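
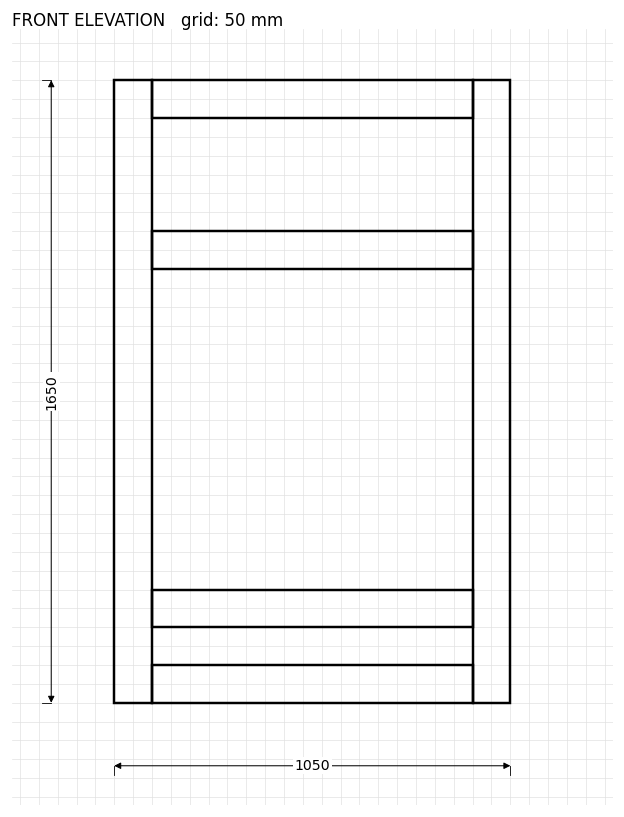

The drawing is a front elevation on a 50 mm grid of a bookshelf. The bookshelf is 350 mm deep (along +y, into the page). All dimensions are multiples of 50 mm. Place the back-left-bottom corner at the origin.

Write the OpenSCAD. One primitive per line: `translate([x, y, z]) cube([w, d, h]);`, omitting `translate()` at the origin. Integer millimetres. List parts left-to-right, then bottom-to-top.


cube([100, 350, 1650]);
translate([100, 0, 0]) cube([850, 350, 100]);
translate([100, 0, 200]) cube([850, 350, 100]);
translate([100, 0, 1150]) cube([850, 350, 100]);
translate([100, 0, 1550]) cube([850, 350, 100]);
translate([950, 0, 0]) cube([100, 350, 1650]);


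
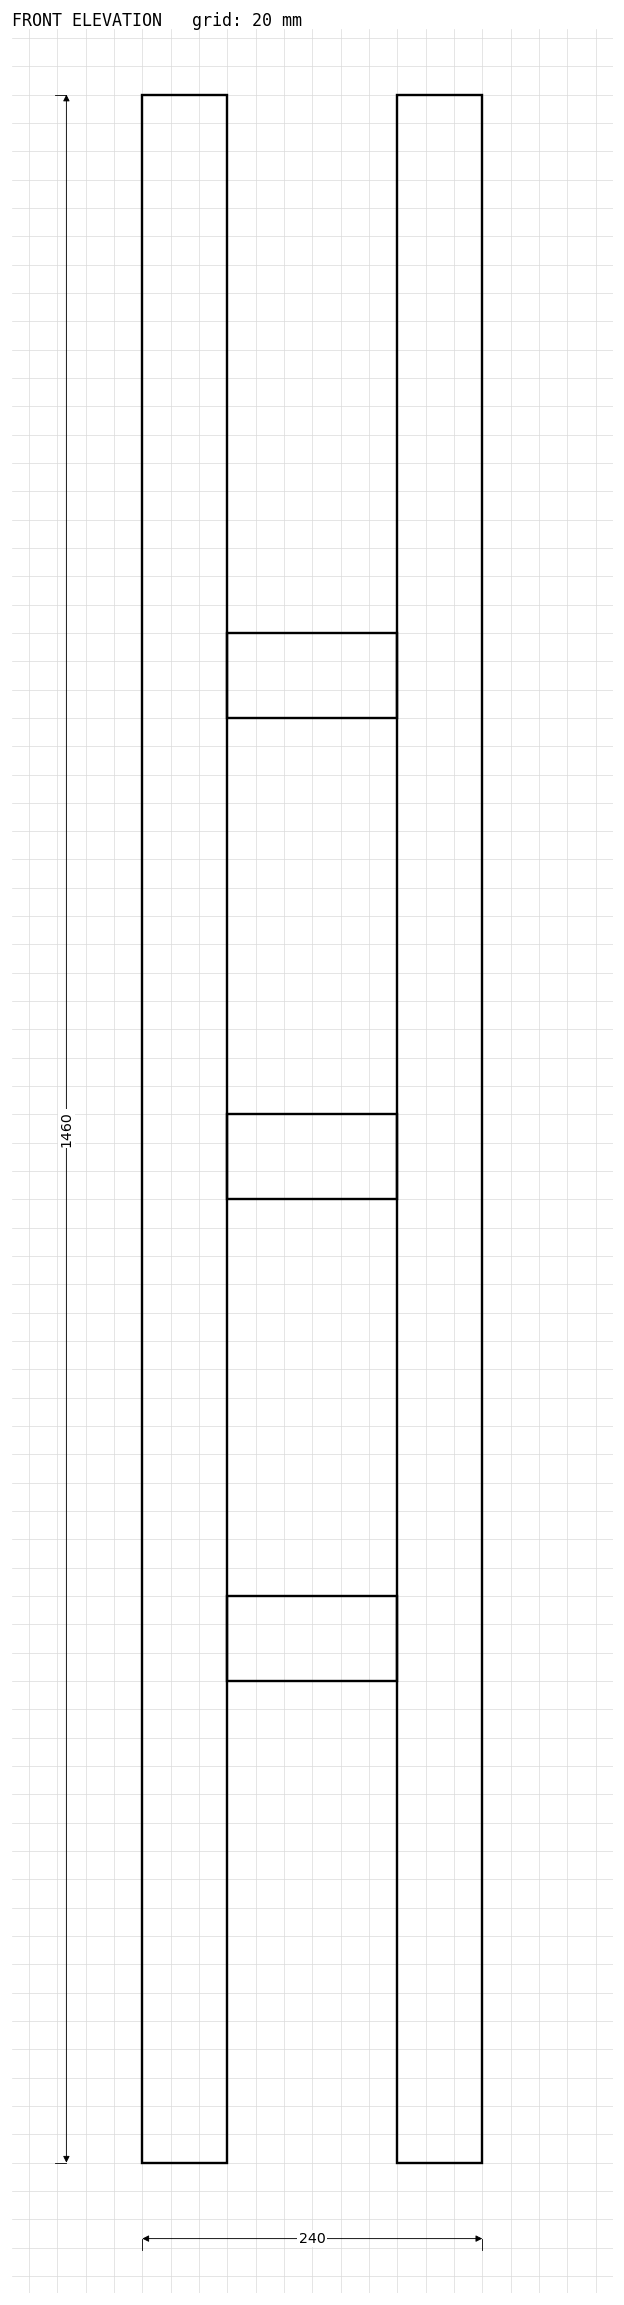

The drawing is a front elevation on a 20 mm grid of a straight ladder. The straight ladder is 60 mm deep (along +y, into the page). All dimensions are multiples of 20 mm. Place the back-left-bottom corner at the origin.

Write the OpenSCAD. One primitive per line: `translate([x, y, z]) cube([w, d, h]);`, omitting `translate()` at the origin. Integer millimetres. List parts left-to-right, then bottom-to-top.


cube([60, 60, 1460]);
translate([60, 0, 340]) cube([120, 60, 60]);
translate([60, 0, 680]) cube([120, 60, 60]);
translate([60, 0, 1020]) cube([120, 60, 60]);
translate([180, 0, 0]) cube([60, 60, 1460]);


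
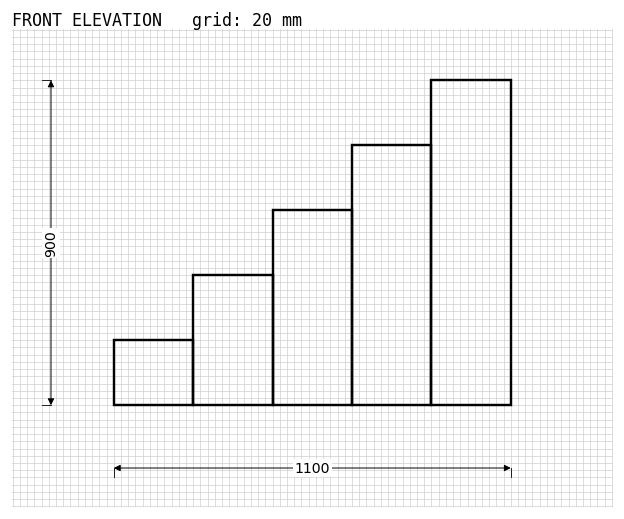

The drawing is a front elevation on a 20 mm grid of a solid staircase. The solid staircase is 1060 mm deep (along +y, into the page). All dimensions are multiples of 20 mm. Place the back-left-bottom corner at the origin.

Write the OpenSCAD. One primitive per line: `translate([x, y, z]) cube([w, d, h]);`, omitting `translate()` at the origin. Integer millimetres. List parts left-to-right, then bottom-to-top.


cube([220, 1060, 180]);
translate([220, 0, 0]) cube([220, 1060, 360]);
translate([440, 0, 0]) cube([220, 1060, 540]);
translate([660, 0, 0]) cube([220, 1060, 720]);
translate([880, 0, 0]) cube([220, 1060, 900]);


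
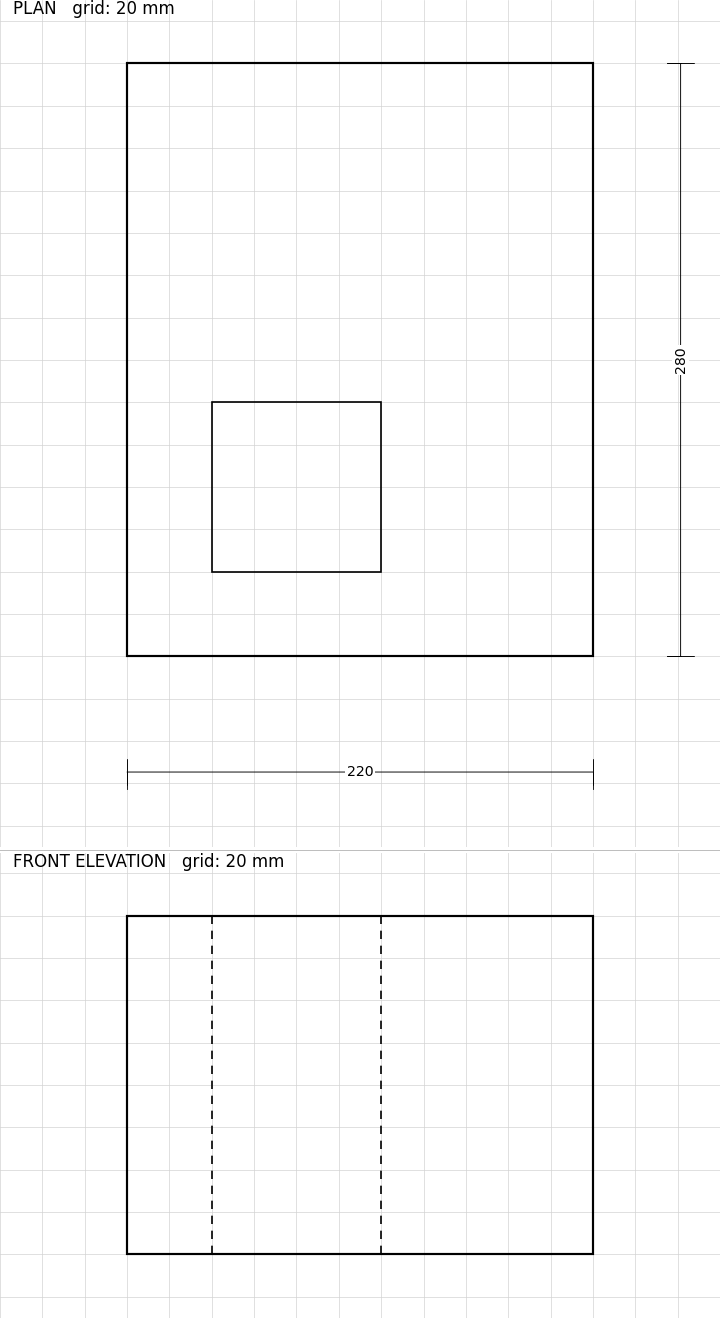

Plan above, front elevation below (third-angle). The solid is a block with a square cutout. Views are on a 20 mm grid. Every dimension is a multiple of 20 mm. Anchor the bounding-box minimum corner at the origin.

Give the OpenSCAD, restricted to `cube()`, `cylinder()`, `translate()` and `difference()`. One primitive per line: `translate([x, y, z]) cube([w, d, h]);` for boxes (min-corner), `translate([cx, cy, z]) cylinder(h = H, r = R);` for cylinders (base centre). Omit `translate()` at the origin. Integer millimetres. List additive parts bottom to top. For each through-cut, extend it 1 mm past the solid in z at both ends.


difference() {
  cube([220, 280, 160]);
  translate([40, 40, -1]) cube([80, 80, 162]);
}


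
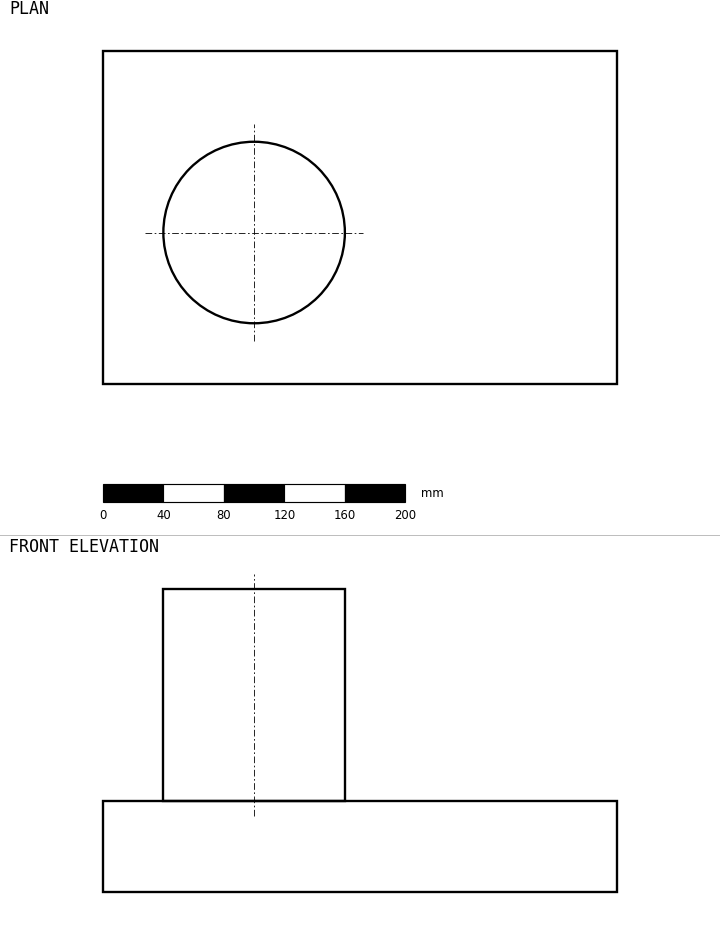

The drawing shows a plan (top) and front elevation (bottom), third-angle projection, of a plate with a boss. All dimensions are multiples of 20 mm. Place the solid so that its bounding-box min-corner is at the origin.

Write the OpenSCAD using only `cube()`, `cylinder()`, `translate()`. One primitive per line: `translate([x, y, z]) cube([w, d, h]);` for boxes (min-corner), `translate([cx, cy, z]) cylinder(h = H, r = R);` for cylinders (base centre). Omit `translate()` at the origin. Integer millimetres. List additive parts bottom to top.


cube([340, 220, 60]);
translate([100, 100, 60]) cylinder(h = 140, r = 60);


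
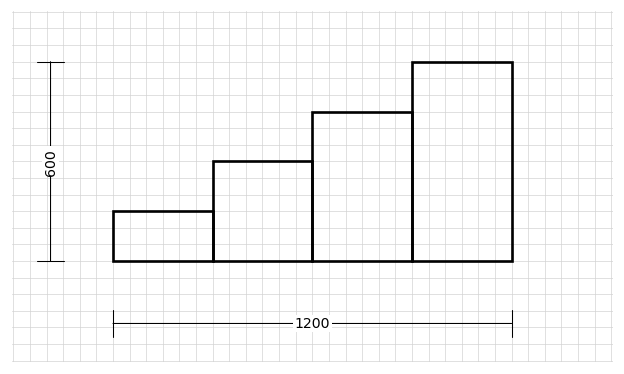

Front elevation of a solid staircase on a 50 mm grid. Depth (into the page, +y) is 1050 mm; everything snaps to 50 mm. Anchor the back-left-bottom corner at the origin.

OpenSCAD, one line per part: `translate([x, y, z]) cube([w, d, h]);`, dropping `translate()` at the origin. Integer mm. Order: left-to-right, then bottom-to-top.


cube([300, 1050, 150]);
translate([300, 0, 0]) cube([300, 1050, 300]);
translate([600, 0, 0]) cube([300, 1050, 450]);
translate([900, 0, 0]) cube([300, 1050, 600]);


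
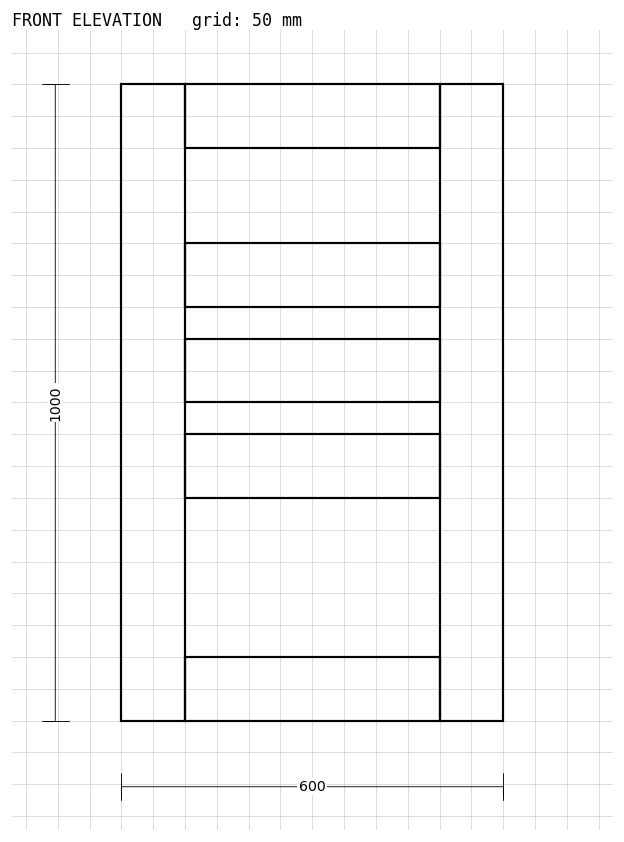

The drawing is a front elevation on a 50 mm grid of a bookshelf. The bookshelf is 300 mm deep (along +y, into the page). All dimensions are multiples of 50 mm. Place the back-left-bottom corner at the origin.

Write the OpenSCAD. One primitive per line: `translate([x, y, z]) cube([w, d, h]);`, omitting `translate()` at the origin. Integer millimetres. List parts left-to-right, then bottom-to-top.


cube([100, 300, 1000]);
translate([100, 0, 0]) cube([400, 300, 100]);
translate([100, 0, 350]) cube([400, 300, 100]);
translate([100, 0, 500]) cube([400, 300, 100]);
translate([100, 0, 650]) cube([400, 300, 100]);
translate([100, 0, 900]) cube([400, 300, 100]);
translate([500, 0, 0]) cube([100, 300, 1000]);


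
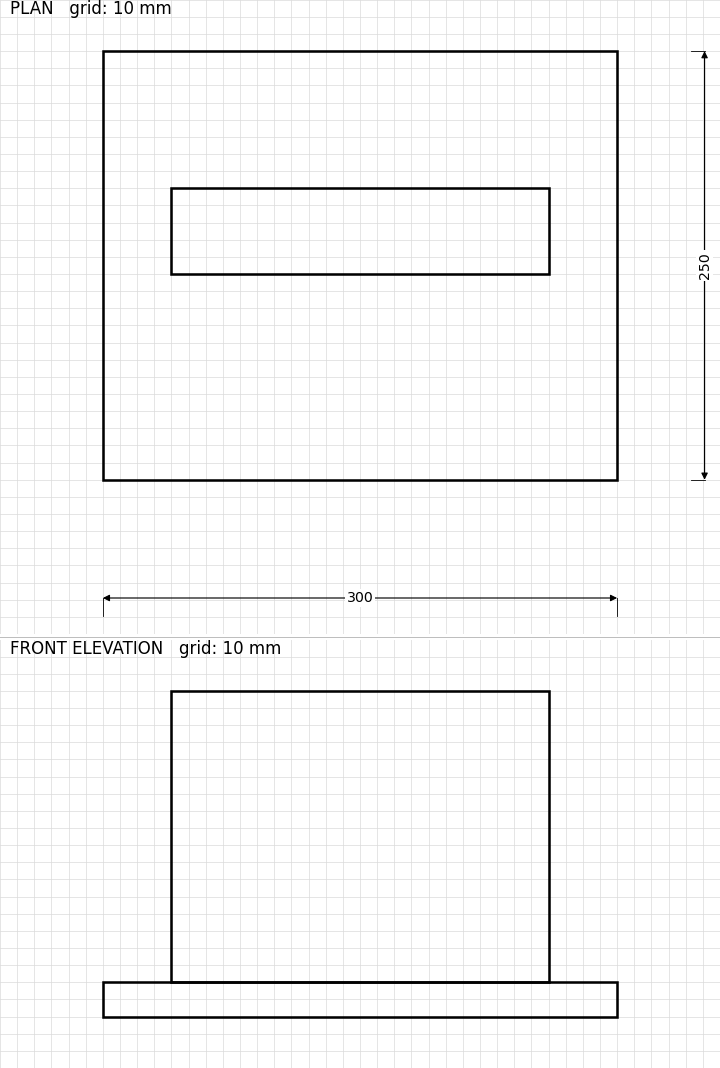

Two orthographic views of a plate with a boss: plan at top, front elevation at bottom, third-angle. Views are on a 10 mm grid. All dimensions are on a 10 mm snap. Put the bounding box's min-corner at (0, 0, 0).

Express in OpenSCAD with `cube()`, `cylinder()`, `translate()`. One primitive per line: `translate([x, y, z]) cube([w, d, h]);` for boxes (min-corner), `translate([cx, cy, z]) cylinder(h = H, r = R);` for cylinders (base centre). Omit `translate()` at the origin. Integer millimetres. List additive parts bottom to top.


cube([300, 250, 20]);
translate([40, 120, 20]) cube([220, 50, 170]);


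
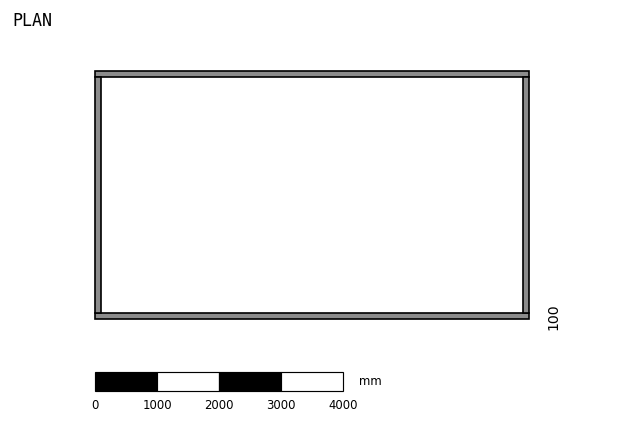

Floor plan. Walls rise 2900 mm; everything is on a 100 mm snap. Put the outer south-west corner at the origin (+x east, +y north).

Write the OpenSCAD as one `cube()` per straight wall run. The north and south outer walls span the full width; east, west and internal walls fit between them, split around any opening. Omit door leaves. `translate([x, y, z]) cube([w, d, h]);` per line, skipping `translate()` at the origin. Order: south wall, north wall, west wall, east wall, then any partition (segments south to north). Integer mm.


cube([7000, 100, 2900]);
translate([0, 3900, 0]) cube([7000, 100, 2900]);
translate([0, 100, 0]) cube([100, 3800, 2900]);
translate([6900, 100, 0]) cube([100, 3800, 2900]);


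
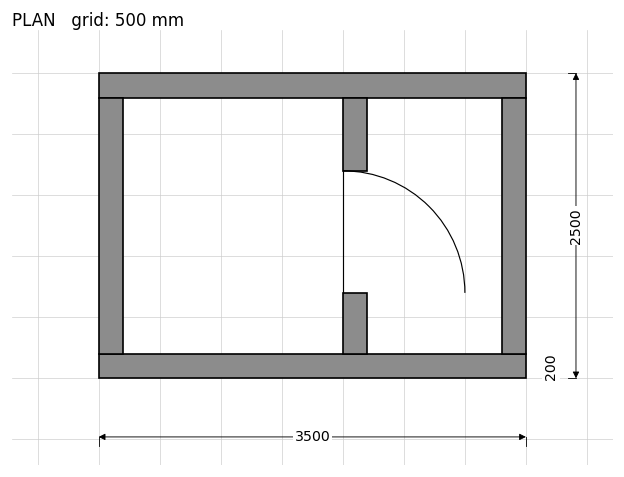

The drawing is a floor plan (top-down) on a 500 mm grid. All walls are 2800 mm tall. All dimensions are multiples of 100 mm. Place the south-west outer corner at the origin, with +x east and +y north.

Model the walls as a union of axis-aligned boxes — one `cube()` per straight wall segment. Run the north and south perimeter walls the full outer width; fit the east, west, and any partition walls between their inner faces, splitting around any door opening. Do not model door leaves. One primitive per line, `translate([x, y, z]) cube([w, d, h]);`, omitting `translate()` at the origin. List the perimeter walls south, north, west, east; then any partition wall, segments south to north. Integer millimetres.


cube([3500, 200, 2800]);
translate([0, 2300, 0]) cube([3500, 200, 2800]);
translate([0, 200, 0]) cube([200, 2100, 2800]);
translate([3300, 200, 0]) cube([200, 2100, 2800]);
translate([2000, 200, 0]) cube([200, 500, 2800]);
translate([2000, 1700, 0]) cube([200, 600, 2800]);


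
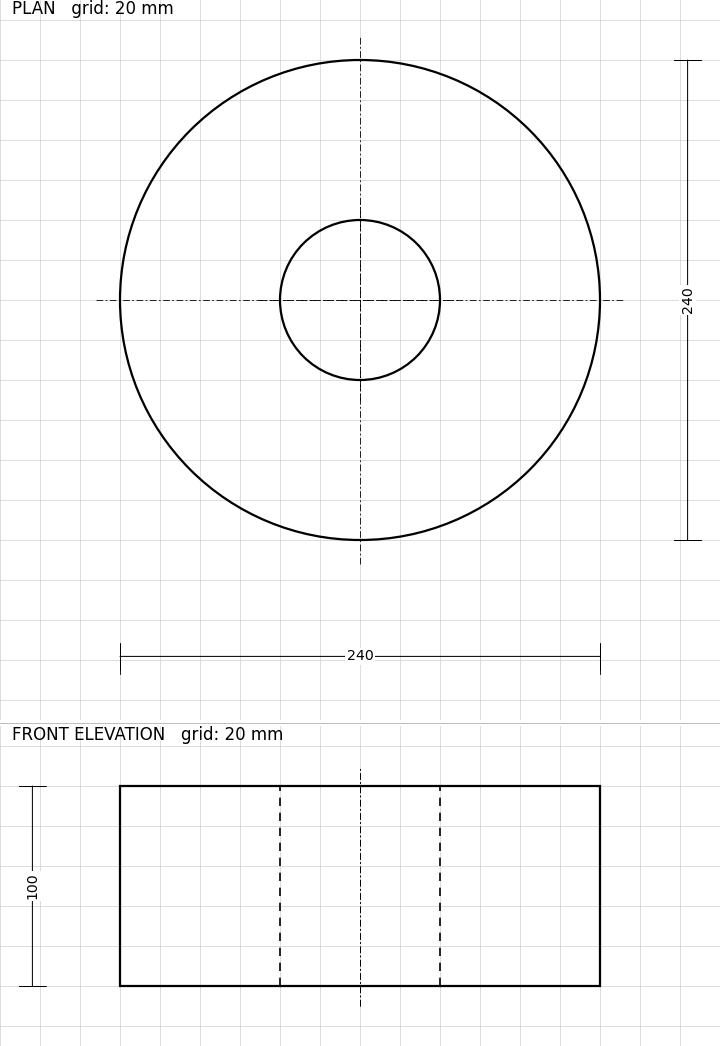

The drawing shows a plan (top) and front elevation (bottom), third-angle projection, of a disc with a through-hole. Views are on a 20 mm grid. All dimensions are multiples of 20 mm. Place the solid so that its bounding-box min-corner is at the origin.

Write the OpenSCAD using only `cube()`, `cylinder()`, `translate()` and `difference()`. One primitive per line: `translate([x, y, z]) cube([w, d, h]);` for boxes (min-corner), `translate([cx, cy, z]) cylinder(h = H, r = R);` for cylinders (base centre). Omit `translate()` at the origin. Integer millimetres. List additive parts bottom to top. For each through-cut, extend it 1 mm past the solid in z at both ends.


difference() {
  translate([120, 120, 0]) cylinder(h = 100, r = 120);
  translate([120, 120, -1]) cylinder(h = 102, r = 40);
}


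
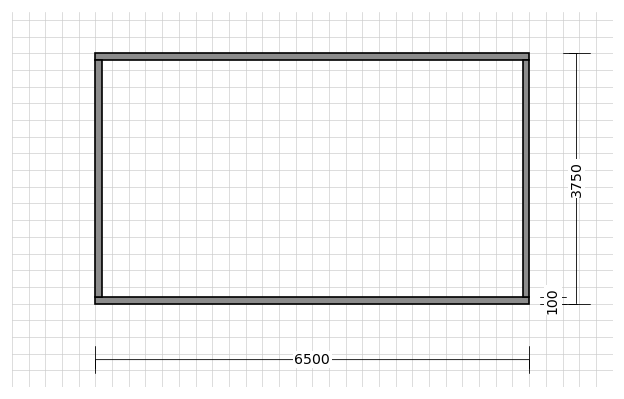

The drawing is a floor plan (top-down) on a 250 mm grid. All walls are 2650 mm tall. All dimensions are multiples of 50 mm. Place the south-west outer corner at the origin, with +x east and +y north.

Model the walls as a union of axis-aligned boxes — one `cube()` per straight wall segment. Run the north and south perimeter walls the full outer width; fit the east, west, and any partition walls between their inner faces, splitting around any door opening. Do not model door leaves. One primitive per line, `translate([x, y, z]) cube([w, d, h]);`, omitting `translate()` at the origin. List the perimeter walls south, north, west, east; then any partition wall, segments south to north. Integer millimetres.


cube([6500, 100, 2650]);
translate([0, 3650, 0]) cube([6500, 100, 2650]);
translate([0, 100, 0]) cube([100, 3550, 2650]);
translate([6400, 100, 0]) cube([100, 3550, 2650]);


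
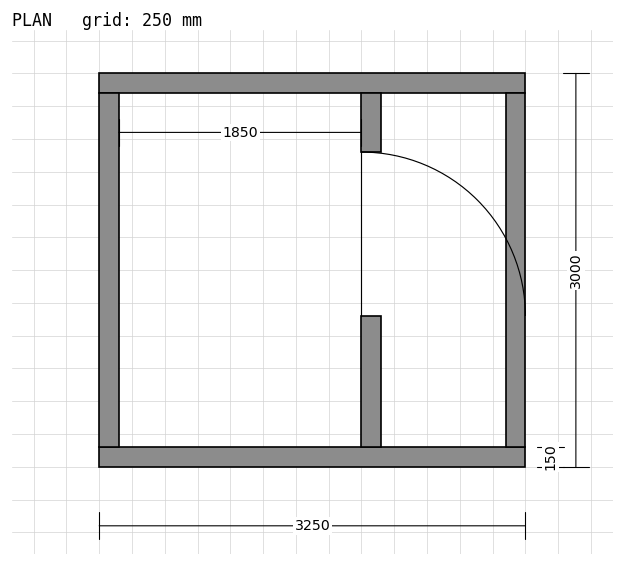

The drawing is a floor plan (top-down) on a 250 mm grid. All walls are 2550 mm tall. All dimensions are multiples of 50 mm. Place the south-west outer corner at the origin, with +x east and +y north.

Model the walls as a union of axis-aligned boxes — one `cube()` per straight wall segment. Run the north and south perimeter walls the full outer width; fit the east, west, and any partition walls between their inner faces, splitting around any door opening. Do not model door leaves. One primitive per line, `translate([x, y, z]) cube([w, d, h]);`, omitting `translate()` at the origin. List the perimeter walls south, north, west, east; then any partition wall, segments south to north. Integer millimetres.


cube([3250, 150, 2550]);
translate([0, 2850, 0]) cube([3250, 150, 2550]);
translate([0, 150, 0]) cube([150, 2700, 2550]);
translate([3100, 150, 0]) cube([150, 2700, 2550]);
translate([2000, 150, 0]) cube([150, 1000, 2550]);
translate([2000, 2400, 0]) cube([150, 450, 2550]);


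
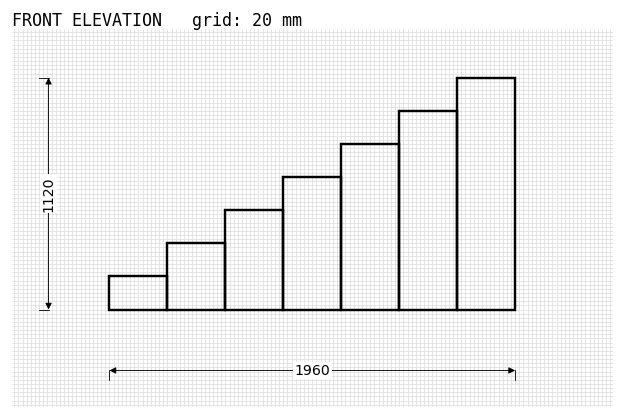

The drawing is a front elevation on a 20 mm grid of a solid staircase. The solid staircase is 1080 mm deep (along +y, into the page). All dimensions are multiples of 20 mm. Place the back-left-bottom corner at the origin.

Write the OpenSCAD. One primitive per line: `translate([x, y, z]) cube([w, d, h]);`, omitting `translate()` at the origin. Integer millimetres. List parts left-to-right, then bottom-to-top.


cube([280, 1080, 160]);
translate([280, 0, 0]) cube([280, 1080, 320]);
translate([560, 0, 0]) cube([280, 1080, 480]);
translate([840, 0, 0]) cube([280, 1080, 640]);
translate([1120, 0, 0]) cube([280, 1080, 800]);
translate([1400, 0, 0]) cube([280, 1080, 960]);
translate([1680, 0, 0]) cube([280, 1080, 1120]);


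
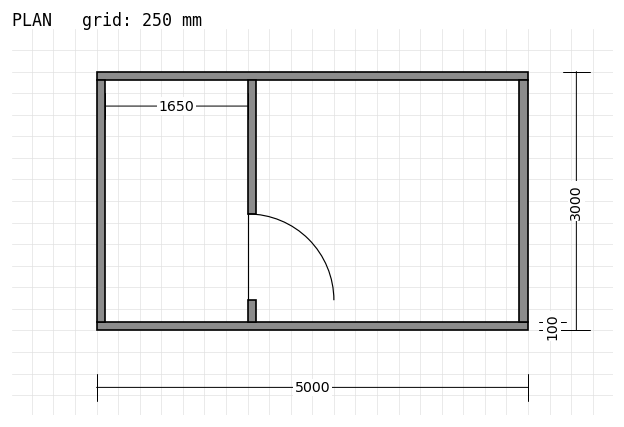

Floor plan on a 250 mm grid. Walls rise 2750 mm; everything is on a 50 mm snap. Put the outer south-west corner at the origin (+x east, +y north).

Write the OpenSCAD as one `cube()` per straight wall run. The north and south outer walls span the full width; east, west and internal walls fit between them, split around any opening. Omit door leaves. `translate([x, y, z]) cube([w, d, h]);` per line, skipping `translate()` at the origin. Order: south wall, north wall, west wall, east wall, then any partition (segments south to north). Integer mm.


cube([5000, 100, 2750]);
translate([0, 2900, 0]) cube([5000, 100, 2750]);
translate([0, 100, 0]) cube([100, 2800, 2750]);
translate([4900, 100, 0]) cube([100, 2800, 2750]);
translate([1750, 100, 0]) cube([100, 250, 2750]);
translate([1750, 1350, 0]) cube([100, 1550, 2750]);


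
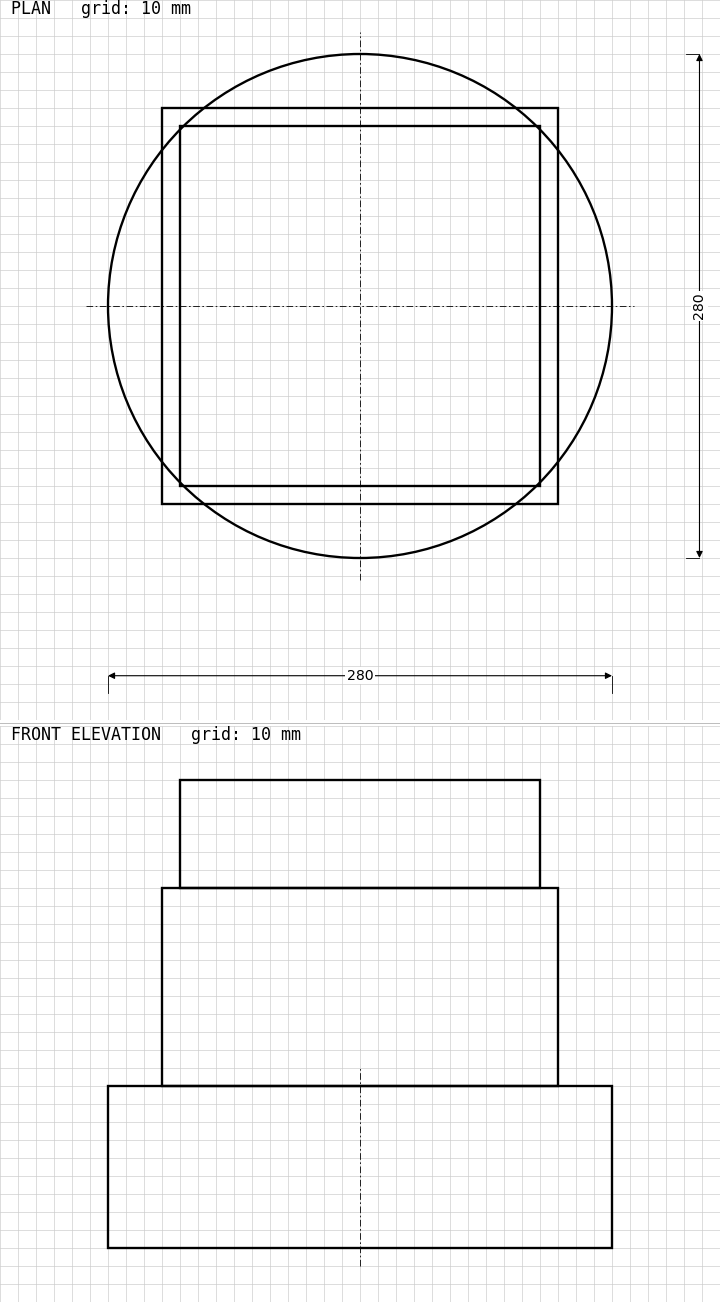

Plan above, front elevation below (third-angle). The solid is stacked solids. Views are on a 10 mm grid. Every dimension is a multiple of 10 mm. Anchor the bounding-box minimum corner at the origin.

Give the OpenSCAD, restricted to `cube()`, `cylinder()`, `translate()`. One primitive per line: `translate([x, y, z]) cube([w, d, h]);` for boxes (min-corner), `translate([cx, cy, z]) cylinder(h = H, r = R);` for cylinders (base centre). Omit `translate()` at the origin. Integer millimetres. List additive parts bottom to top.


translate([140, 140, 0]) cylinder(h = 90, r = 140);
translate([30, 30, 90]) cube([220, 220, 110]);
translate([40, 40, 200]) cube([200, 200, 60]);


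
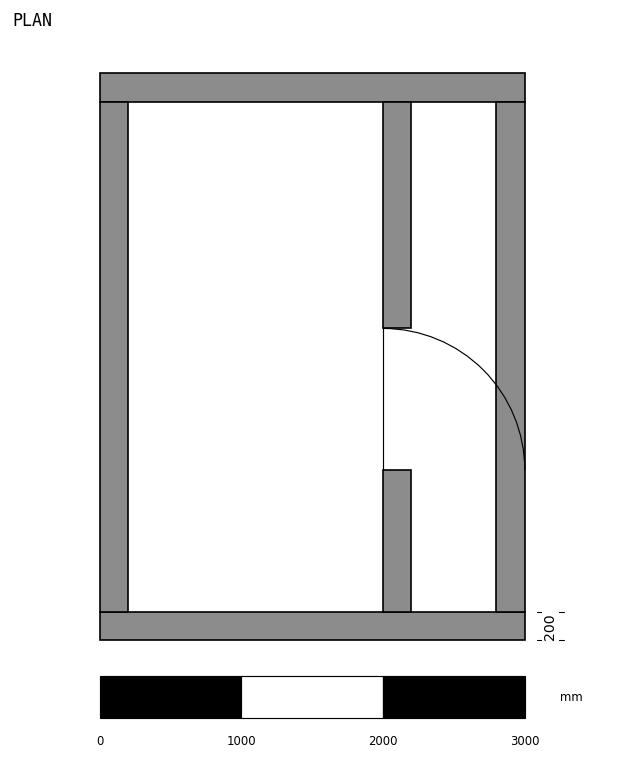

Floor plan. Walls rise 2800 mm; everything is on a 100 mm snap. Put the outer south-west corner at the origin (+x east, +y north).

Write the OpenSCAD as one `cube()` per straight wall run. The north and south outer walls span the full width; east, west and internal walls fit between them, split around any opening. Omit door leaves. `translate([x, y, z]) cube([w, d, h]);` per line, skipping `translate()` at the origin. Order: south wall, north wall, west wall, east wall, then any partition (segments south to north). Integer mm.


cube([3000, 200, 2800]);
translate([0, 3800, 0]) cube([3000, 200, 2800]);
translate([0, 200, 0]) cube([200, 3600, 2800]);
translate([2800, 200, 0]) cube([200, 3600, 2800]);
translate([2000, 200, 0]) cube([200, 1000, 2800]);
translate([2000, 2200, 0]) cube([200, 1600, 2800]);


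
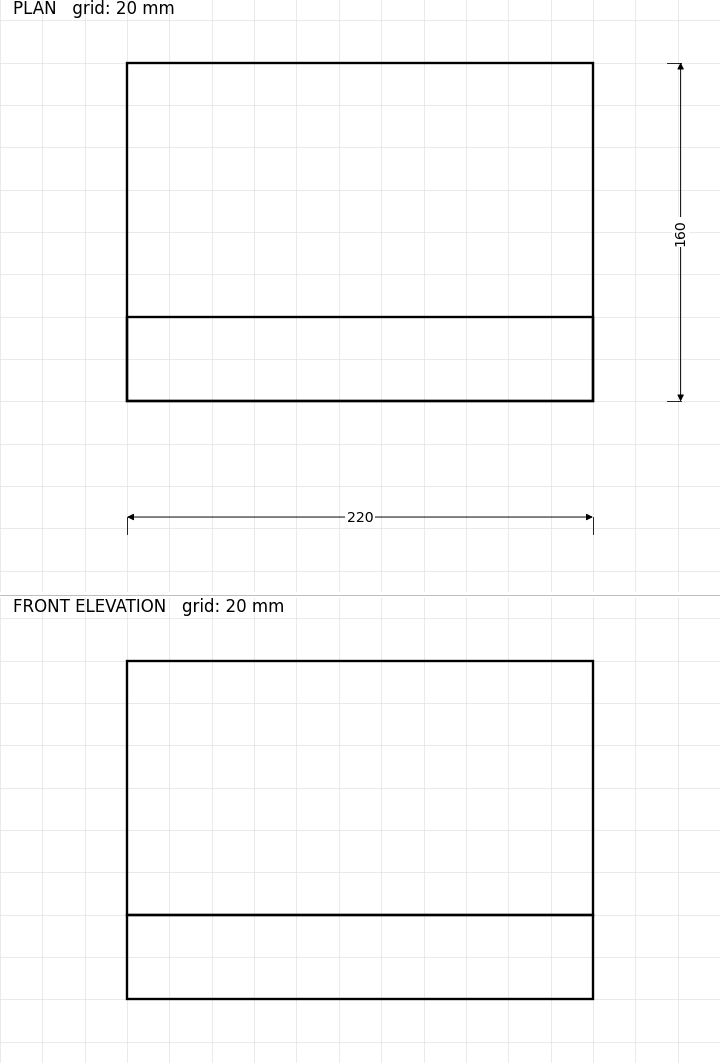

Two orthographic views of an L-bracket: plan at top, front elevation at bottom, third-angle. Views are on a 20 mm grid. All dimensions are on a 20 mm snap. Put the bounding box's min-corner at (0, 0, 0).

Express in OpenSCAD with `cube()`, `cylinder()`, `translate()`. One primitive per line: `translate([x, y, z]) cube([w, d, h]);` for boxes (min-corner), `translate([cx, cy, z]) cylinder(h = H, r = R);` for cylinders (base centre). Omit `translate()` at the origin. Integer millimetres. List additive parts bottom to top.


cube([220, 160, 40]);
translate([0, 0, 40]) cube([220, 40, 120]);


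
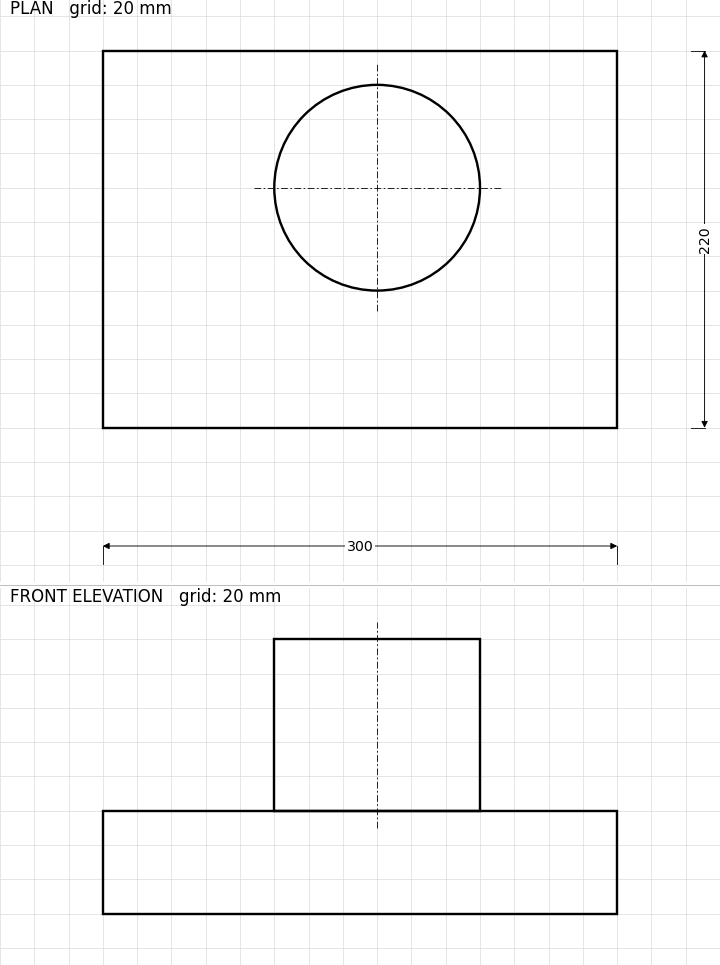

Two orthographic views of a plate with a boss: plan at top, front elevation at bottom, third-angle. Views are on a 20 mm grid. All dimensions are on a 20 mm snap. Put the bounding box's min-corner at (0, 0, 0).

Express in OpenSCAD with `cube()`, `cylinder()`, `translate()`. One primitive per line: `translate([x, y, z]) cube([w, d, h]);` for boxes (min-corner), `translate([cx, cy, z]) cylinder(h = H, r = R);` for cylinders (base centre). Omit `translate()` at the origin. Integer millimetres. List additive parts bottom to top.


cube([300, 220, 60]);
translate([160, 140, 60]) cylinder(h = 100, r = 60);


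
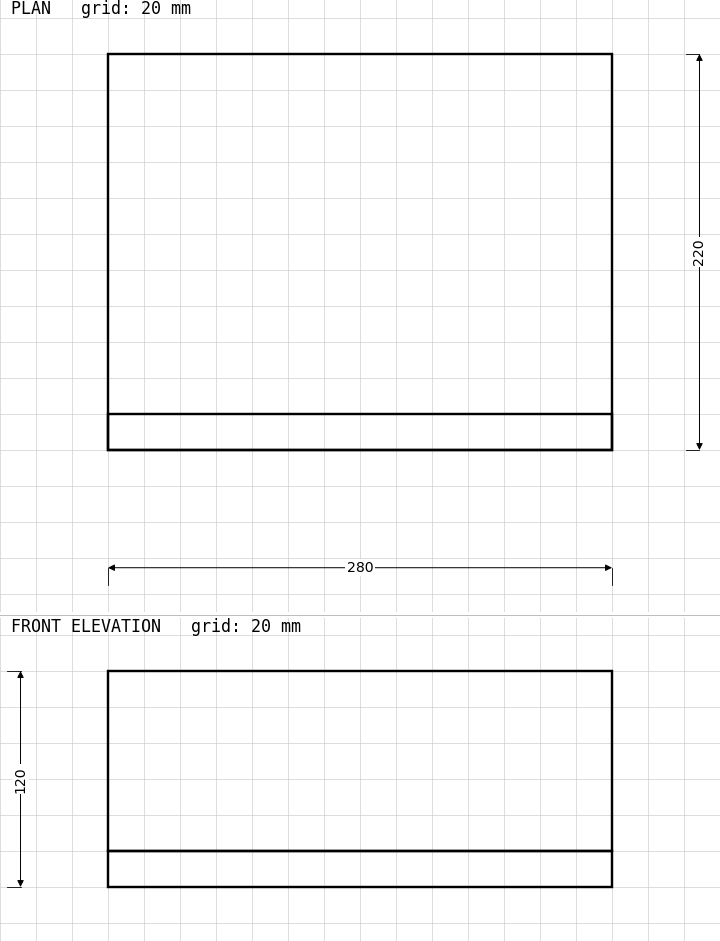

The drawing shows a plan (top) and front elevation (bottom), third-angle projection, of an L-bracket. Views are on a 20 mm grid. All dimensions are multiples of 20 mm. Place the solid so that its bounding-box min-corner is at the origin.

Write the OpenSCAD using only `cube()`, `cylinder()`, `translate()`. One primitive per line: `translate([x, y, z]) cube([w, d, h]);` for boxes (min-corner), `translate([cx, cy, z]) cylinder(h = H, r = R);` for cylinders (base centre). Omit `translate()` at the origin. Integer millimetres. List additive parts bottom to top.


cube([280, 220, 20]);
translate([0, 0, 20]) cube([280, 20, 100]);


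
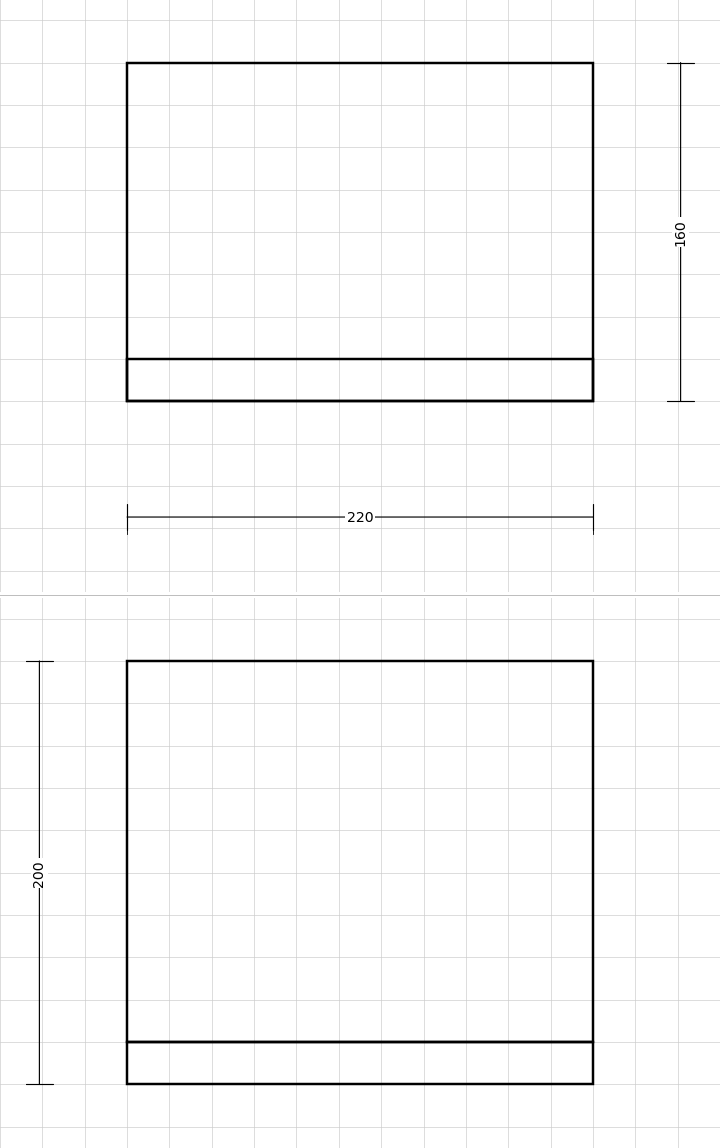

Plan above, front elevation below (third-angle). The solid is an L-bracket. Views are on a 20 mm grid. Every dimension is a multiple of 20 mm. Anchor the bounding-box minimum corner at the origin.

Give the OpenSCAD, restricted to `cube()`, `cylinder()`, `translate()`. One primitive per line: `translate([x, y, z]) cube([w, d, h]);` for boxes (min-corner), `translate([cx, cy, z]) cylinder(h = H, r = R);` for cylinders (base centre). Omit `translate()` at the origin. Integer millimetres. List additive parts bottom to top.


cube([220, 160, 20]);
translate([0, 0, 20]) cube([220, 20, 180]);


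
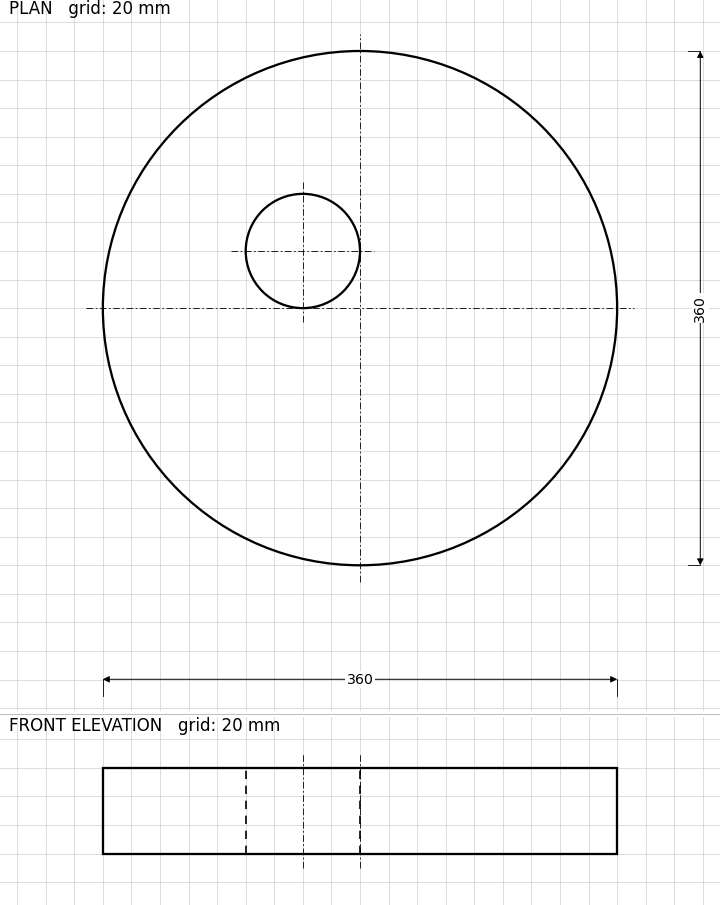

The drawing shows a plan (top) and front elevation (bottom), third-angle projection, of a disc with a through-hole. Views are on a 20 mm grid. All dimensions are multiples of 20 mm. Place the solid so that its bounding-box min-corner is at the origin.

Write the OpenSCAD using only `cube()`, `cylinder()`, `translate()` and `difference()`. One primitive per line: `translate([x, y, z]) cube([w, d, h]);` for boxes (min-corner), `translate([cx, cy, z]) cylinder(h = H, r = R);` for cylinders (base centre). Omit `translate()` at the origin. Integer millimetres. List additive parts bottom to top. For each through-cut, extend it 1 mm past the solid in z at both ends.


difference() {
  translate([180, 180, 0]) cylinder(h = 60, r = 180);
  translate([140, 220, -1]) cylinder(h = 62, r = 40);
}


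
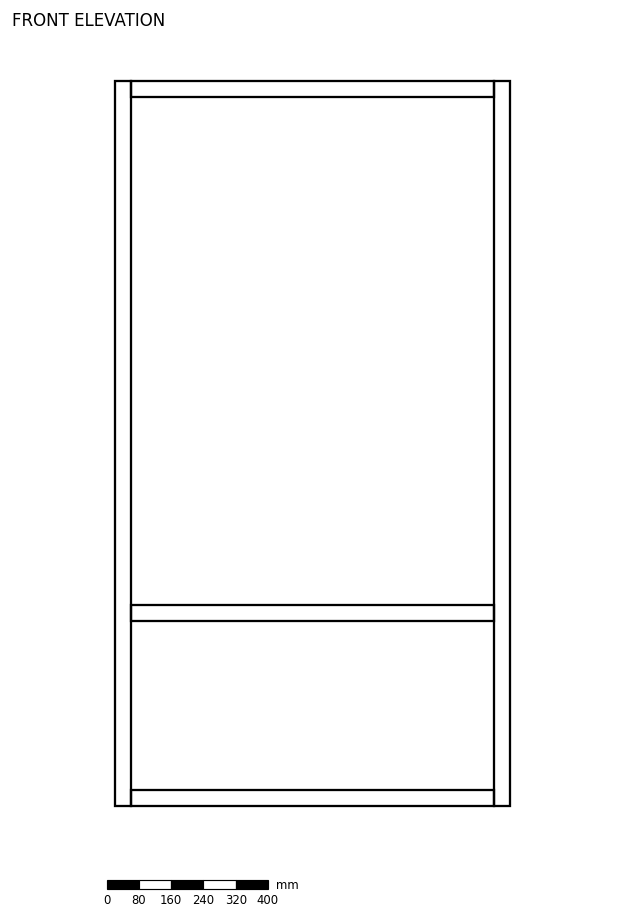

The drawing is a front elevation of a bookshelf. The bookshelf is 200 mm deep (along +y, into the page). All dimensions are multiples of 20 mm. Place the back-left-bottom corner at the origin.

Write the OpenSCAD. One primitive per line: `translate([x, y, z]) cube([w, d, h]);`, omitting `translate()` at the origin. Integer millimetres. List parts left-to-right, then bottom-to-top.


cube([40, 200, 1800]);
translate([40, 0, 0]) cube([900, 200, 40]);
translate([40, 0, 460]) cube([900, 200, 40]);
translate([40, 0, 1760]) cube([900, 200, 40]);
translate([940, 0, 0]) cube([40, 200, 1800]);


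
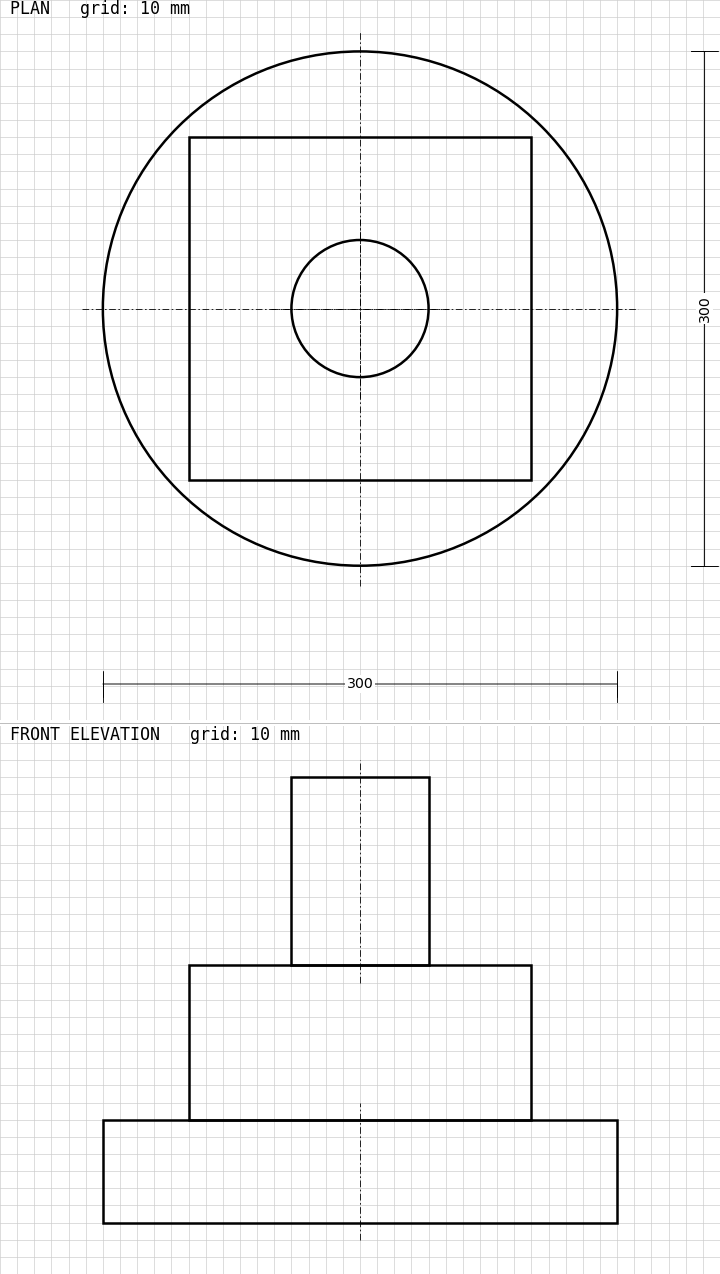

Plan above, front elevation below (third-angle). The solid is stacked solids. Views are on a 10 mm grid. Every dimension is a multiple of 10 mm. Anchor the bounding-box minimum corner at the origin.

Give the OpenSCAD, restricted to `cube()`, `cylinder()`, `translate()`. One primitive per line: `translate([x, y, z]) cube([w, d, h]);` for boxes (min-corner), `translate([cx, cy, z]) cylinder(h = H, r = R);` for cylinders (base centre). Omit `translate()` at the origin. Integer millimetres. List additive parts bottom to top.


translate([150, 150, 0]) cylinder(h = 60, r = 150);
translate([50, 50, 60]) cube([200, 200, 90]);
translate([150, 150, 150]) cylinder(h = 110, r = 40);


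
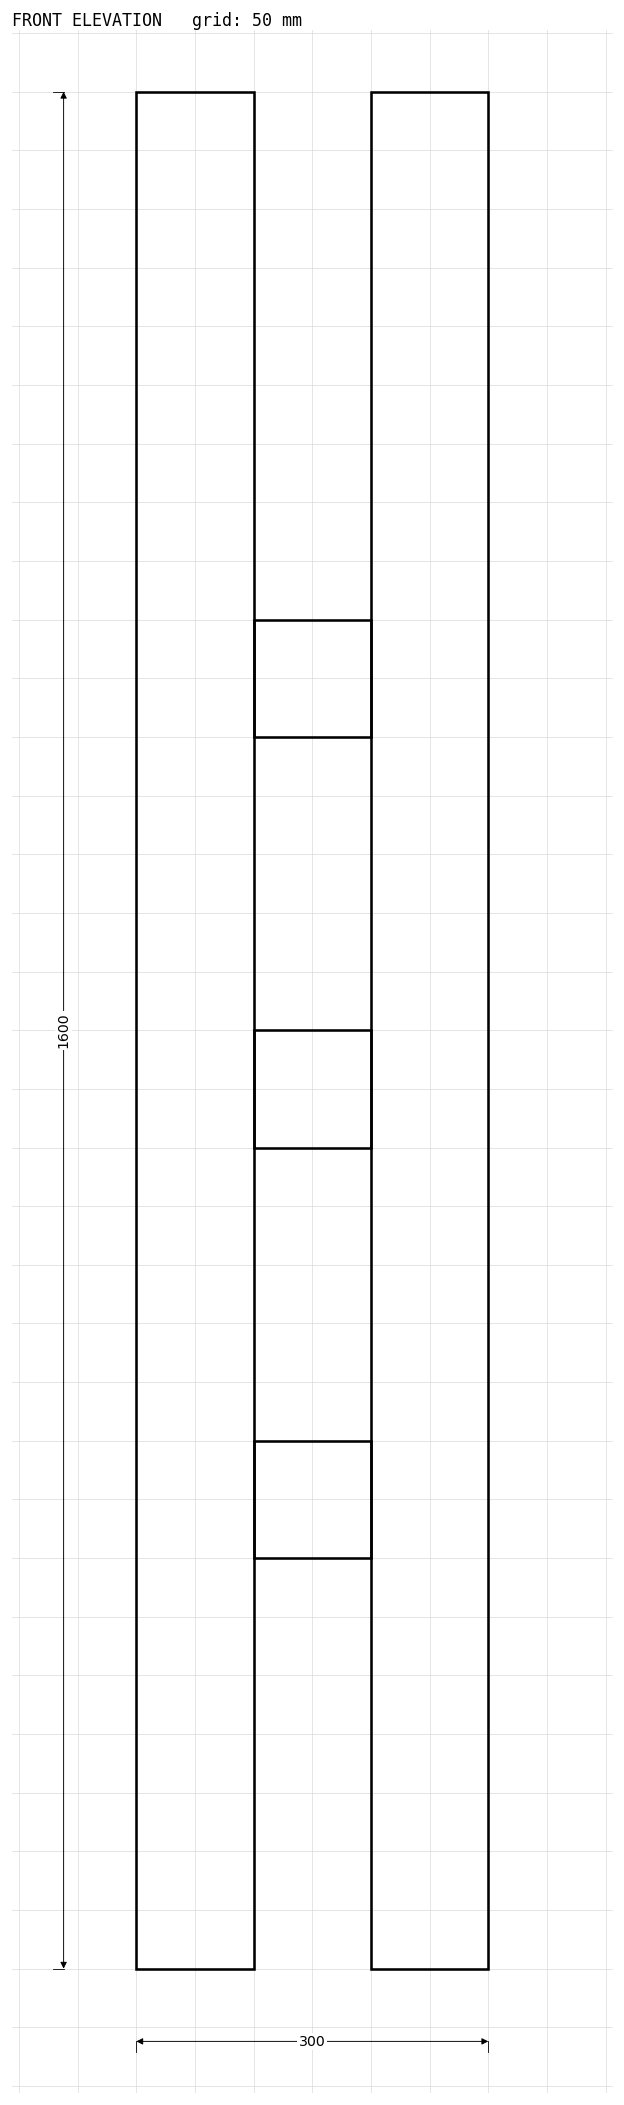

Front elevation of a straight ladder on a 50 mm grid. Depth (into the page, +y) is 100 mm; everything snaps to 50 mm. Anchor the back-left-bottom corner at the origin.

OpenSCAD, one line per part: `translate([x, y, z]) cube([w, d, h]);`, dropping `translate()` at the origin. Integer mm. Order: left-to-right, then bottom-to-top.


cube([100, 100, 1600]);
translate([100, 0, 350]) cube([100, 100, 100]);
translate([100, 0, 700]) cube([100, 100, 100]);
translate([100, 0, 1050]) cube([100, 100, 100]);
translate([200, 0, 0]) cube([100, 100, 1600]);


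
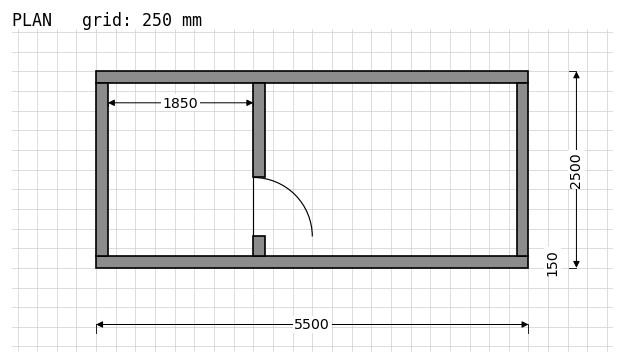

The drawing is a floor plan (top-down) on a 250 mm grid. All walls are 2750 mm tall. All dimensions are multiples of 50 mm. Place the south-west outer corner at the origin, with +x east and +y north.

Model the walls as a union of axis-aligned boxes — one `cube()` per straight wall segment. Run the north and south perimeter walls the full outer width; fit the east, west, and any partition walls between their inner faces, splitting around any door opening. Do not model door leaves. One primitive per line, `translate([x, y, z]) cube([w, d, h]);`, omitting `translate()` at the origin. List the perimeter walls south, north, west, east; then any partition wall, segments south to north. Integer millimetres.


cube([5500, 150, 2750]);
translate([0, 2350, 0]) cube([5500, 150, 2750]);
translate([0, 150, 0]) cube([150, 2200, 2750]);
translate([5350, 150, 0]) cube([150, 2200, 2750]);
translate([2000, 150, 0]) cube([150, 250, 2750]);
translate([2000, 1150, 0]) cube([150, 1200, 2750]);


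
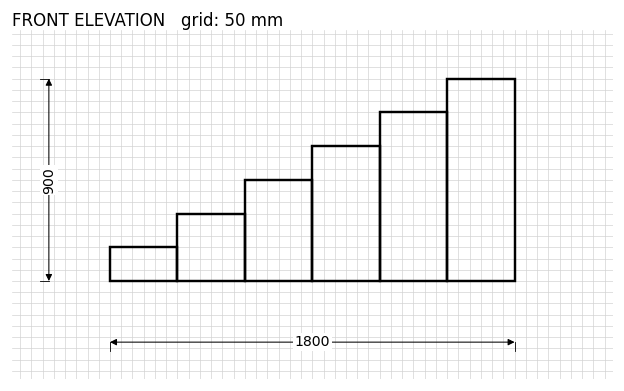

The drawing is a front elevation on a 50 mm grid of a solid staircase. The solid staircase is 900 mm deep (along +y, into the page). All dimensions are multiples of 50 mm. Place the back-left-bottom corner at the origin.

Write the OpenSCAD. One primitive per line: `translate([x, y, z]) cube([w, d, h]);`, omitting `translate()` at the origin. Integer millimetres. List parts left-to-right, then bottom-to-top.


cube([300, 900, 150]);
translate([300, 0, 0]) cube([300, 900, 300]);
translate([600, 0, 0]) cube([300, 900, 450]);
translate([900, 0, 0]) cube([300, 900, 600]);
translate([1200, 0, 0]) cube([300, 900, 750]);
translate([1500, 0, 0]) cube([300, 900, 900]);


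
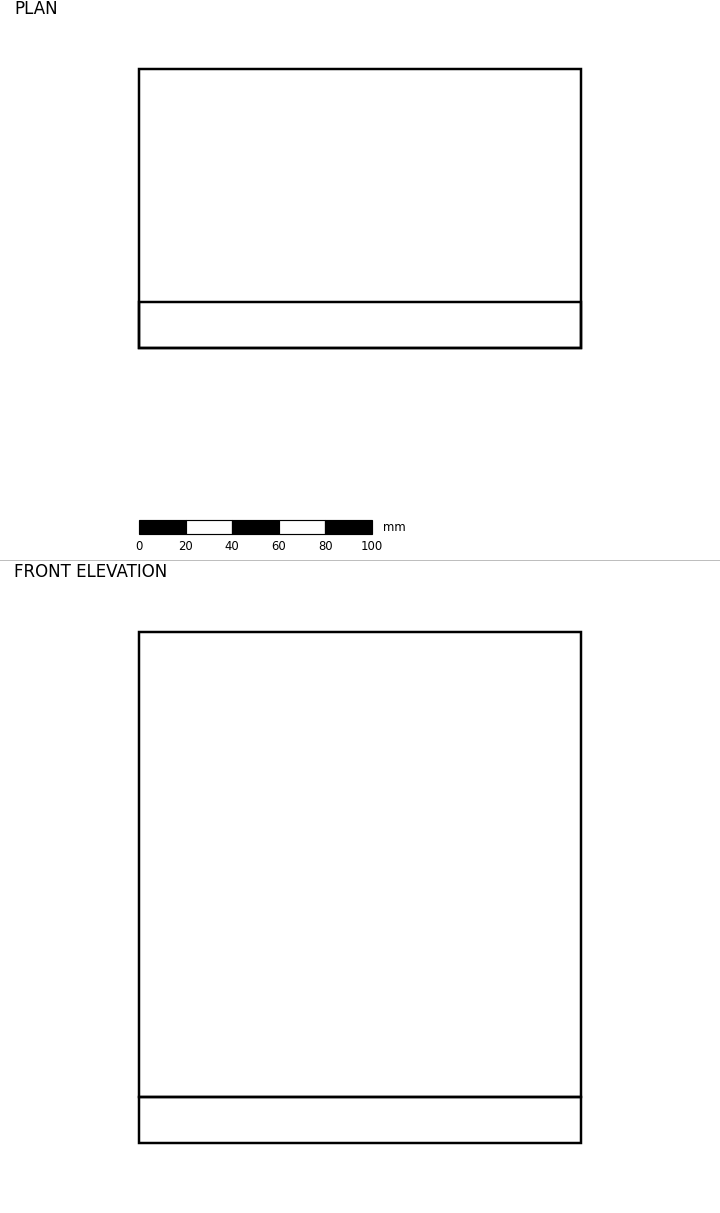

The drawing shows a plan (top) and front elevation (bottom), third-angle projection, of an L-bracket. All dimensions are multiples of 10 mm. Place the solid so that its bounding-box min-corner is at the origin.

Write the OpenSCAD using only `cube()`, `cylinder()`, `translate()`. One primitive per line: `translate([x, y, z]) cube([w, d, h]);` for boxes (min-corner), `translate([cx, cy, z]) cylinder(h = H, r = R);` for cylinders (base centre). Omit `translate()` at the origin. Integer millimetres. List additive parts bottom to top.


cube([190, 120, 20]);
translate([0, 0, 20]) cube([190, 20, 200]);


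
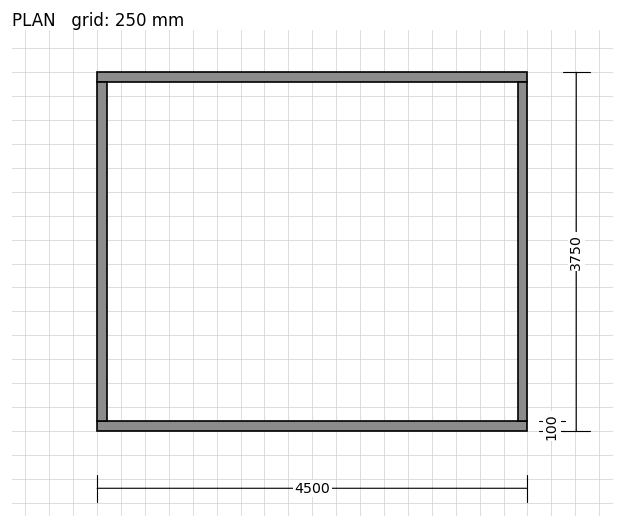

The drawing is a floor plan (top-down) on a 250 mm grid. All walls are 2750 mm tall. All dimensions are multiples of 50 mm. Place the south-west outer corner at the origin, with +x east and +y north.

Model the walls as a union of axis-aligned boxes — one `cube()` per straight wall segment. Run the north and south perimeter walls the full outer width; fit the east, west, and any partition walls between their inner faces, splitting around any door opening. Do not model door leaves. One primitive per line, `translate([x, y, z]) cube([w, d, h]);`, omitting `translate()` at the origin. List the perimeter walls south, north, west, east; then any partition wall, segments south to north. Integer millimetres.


cube([4500, 100, 2750]);
translate([0, 3650, 0]) cube([4500, 100, 2750]);
translate([0, 100, 0]) cube([100, 3550, 2750]);
translate([4400, 100, 0]) cube([100, 3550, 2750]);


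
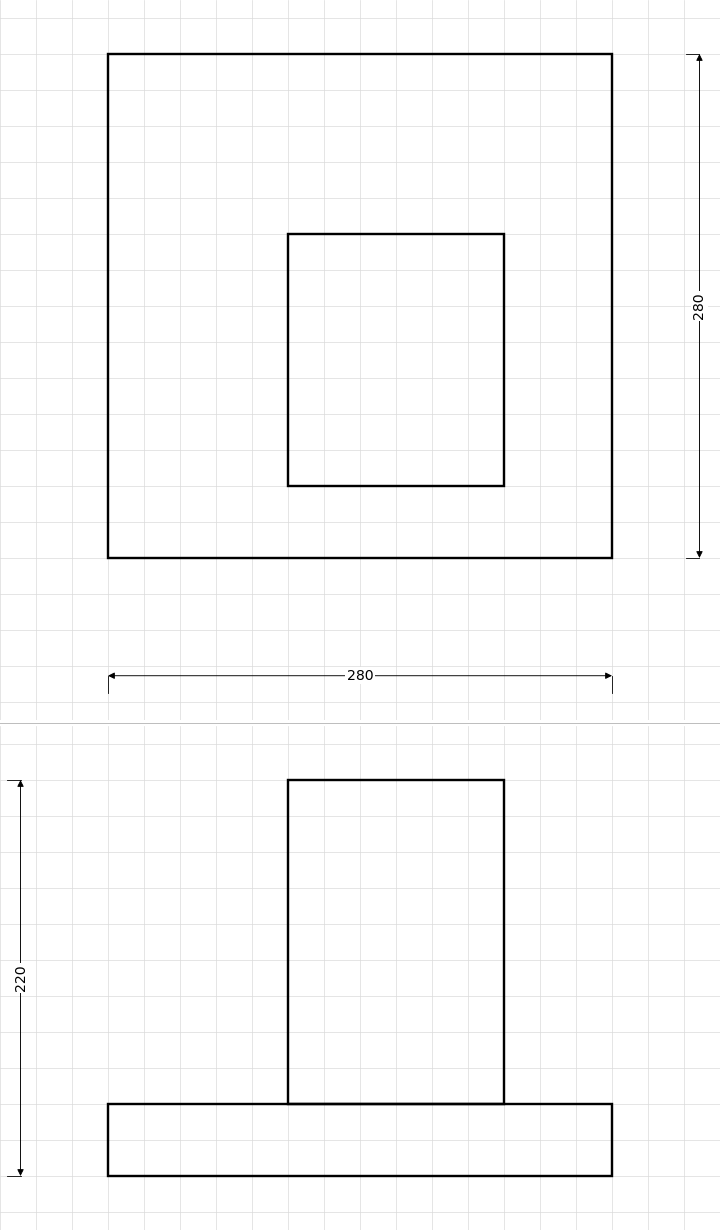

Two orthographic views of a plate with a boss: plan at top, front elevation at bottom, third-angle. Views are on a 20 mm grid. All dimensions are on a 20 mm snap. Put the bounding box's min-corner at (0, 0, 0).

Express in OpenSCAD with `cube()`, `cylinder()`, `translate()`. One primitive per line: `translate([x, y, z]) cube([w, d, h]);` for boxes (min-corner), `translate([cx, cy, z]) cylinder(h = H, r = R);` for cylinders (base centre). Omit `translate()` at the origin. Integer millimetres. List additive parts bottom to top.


cube([280, 280, 40]);
translate([100, 40, 40]) cube([120, 140, 180]);


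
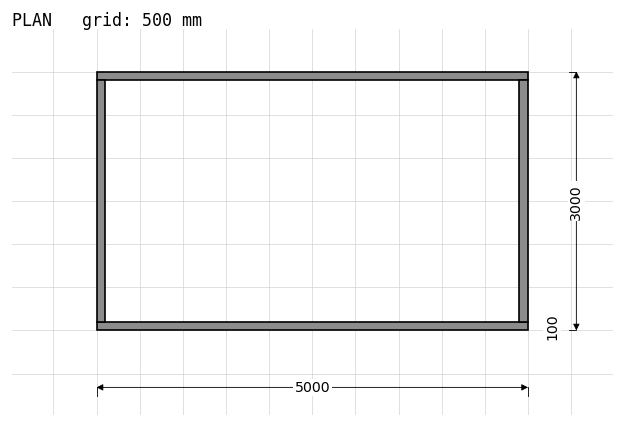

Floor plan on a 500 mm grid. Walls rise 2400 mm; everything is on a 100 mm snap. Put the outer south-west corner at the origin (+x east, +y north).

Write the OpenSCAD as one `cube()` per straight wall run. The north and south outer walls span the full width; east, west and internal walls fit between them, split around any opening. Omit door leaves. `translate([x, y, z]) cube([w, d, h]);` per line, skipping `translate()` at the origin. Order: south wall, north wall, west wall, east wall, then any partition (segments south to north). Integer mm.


cube([5000, 100, 2400]);
translate([0, 2900, 0]) cube([5000, 100, 2400]);
translate([0, 100, 0]) cube([100, 2800, 2400]);
translate([4900, 100, 0]) cube([100, 2800, 2400]);


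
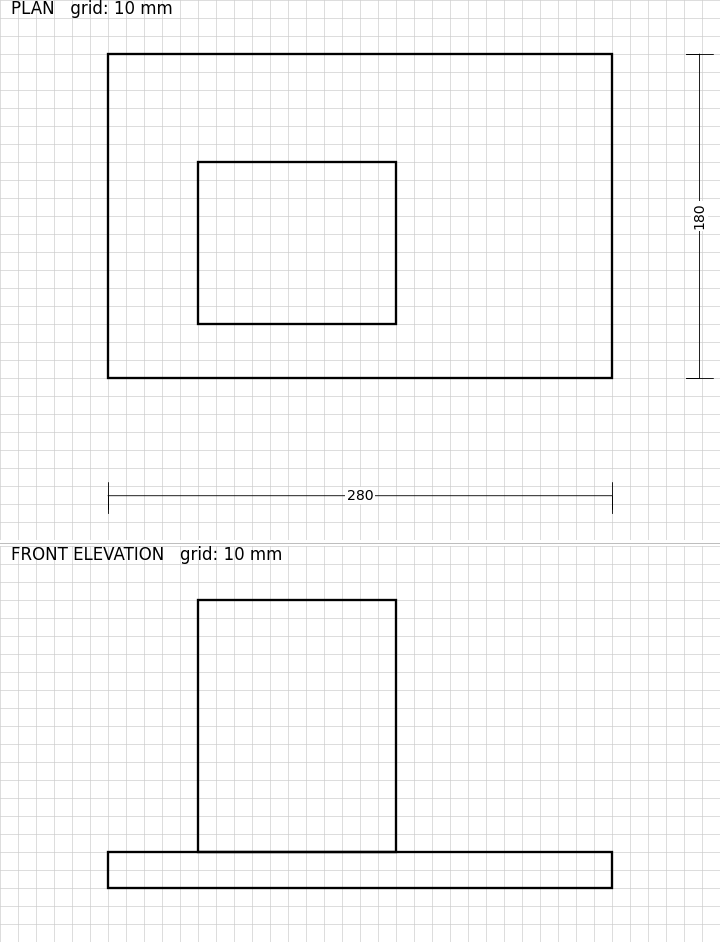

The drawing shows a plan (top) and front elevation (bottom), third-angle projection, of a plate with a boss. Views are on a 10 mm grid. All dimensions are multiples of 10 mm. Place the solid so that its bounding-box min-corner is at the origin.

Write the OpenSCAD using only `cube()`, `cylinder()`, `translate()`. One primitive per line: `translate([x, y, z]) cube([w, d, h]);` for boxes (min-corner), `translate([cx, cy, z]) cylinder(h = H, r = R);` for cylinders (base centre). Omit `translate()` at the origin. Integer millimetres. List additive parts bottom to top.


cube([280, 180, 20]);
translate([50, 30, 20]) cube([110, 90, 140]);


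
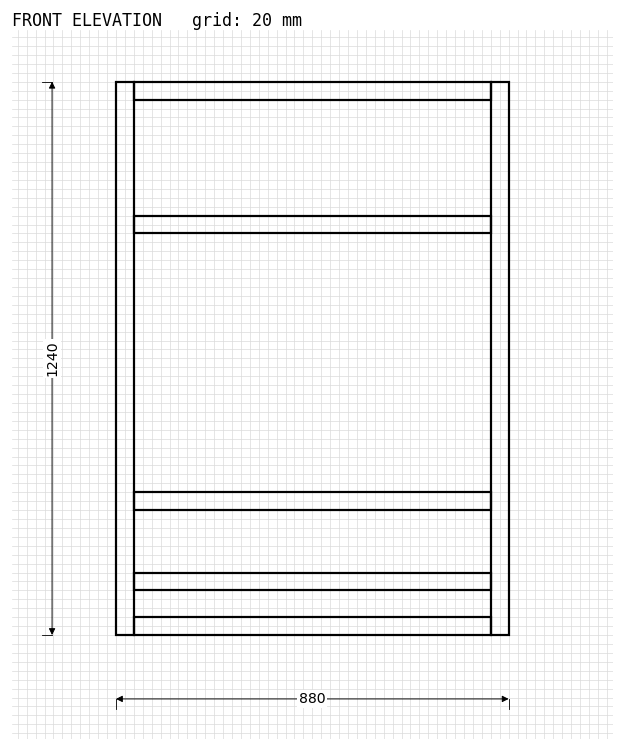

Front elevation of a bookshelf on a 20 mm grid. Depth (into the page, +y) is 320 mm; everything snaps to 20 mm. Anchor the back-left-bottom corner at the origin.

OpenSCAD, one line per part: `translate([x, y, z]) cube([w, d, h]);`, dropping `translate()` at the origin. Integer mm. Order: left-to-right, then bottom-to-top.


cube([40, 320, 1240]);
translate([40, 0, 0]) cube([800, 320, 40]);
translate([40, 0, 100]) cube([800, 320, 40]);
translate([40, 0, 280]) cube([800, 320, 40]);
translate([40, 0, 900]) cube([800, 320, 40]);
translate([40, 0, 1200]) cube([800, 320, 40]);
translate([840, 0, 0]) cube([40, 320, 1240]);


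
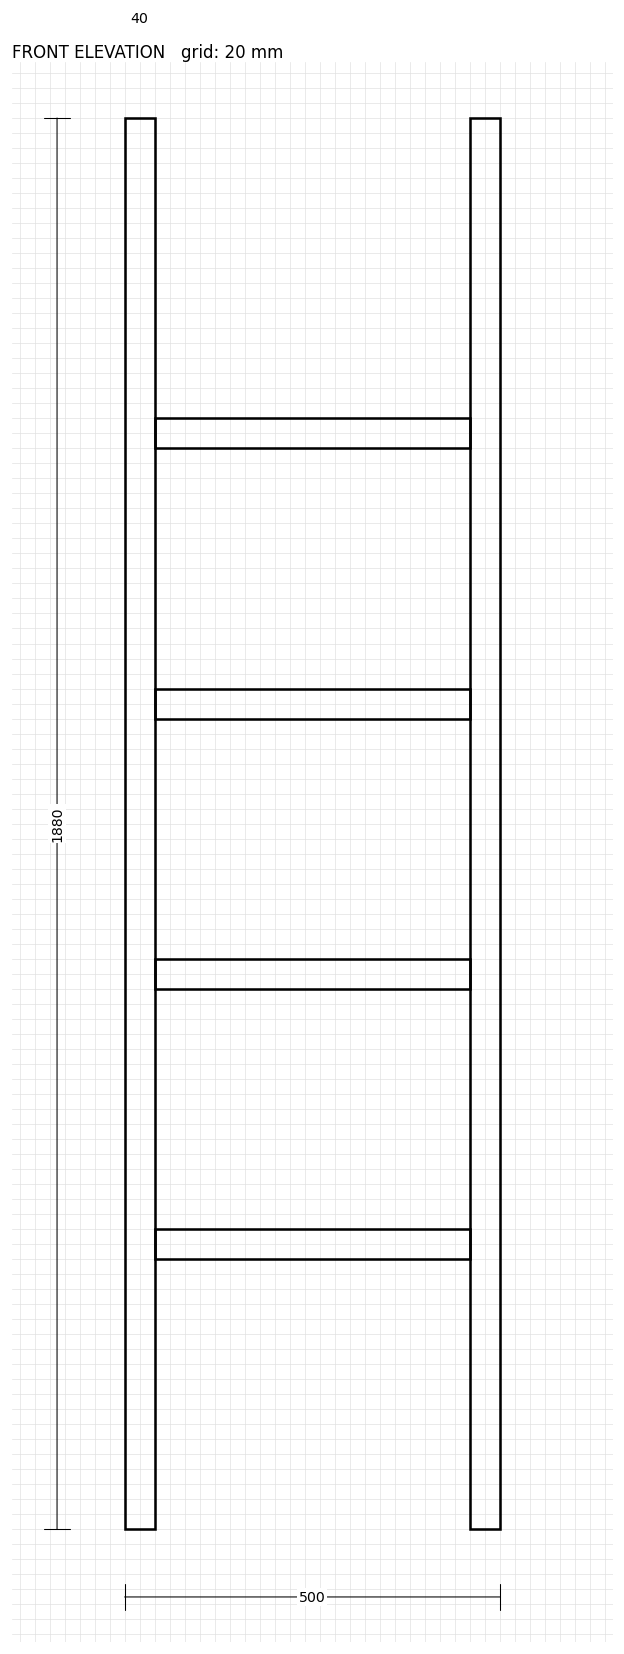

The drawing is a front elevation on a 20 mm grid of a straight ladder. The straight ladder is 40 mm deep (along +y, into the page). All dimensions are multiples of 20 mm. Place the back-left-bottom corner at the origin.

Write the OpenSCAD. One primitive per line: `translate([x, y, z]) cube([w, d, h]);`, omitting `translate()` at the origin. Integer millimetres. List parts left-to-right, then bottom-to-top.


cube([40, 40, 1880]);
translate([40, 0, 360]) cube([420, 40, 40]);
translate([40, 0, 720]) cube([420, 40, 40]);
translate([40, 0, 1080]) cube([420, 40, 40]);
translate([40, 0, 1440]) cube([420, 40, 40]);
translate([460, 0, 0]) cube([40, 40, 1880]);


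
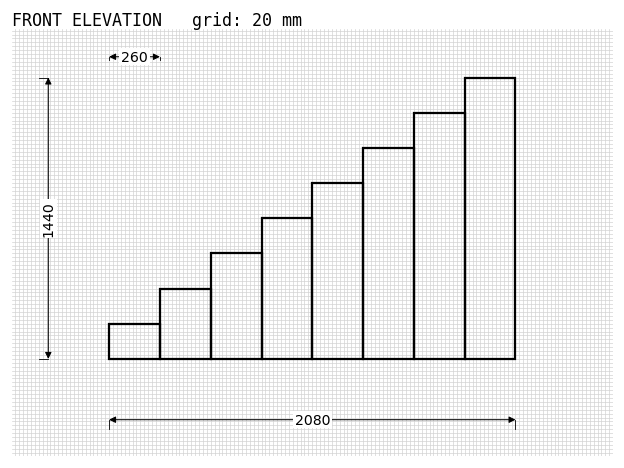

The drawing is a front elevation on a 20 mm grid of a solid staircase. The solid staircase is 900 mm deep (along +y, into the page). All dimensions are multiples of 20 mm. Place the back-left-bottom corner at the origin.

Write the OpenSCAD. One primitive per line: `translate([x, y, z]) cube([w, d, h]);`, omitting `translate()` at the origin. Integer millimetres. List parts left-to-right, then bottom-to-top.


cube([260, 900, 180]);
translate([260, 0, 0]) cube([260, 900, 360]);
translate([520, 0, 0]) cube([260, 900, 540]);
translate([780, 0, 0]) cube([260, 900, 720]);
translate([1040, 0, 0]) cube([260, 900, 900]);
translate([1300, 0, 0]) cube([260, 900, 1080]);
translate([1560, 0, 0]) cube([260, 900, 1260]);
translate([1820, 0, 0]) cube([260, 900, 1440]);


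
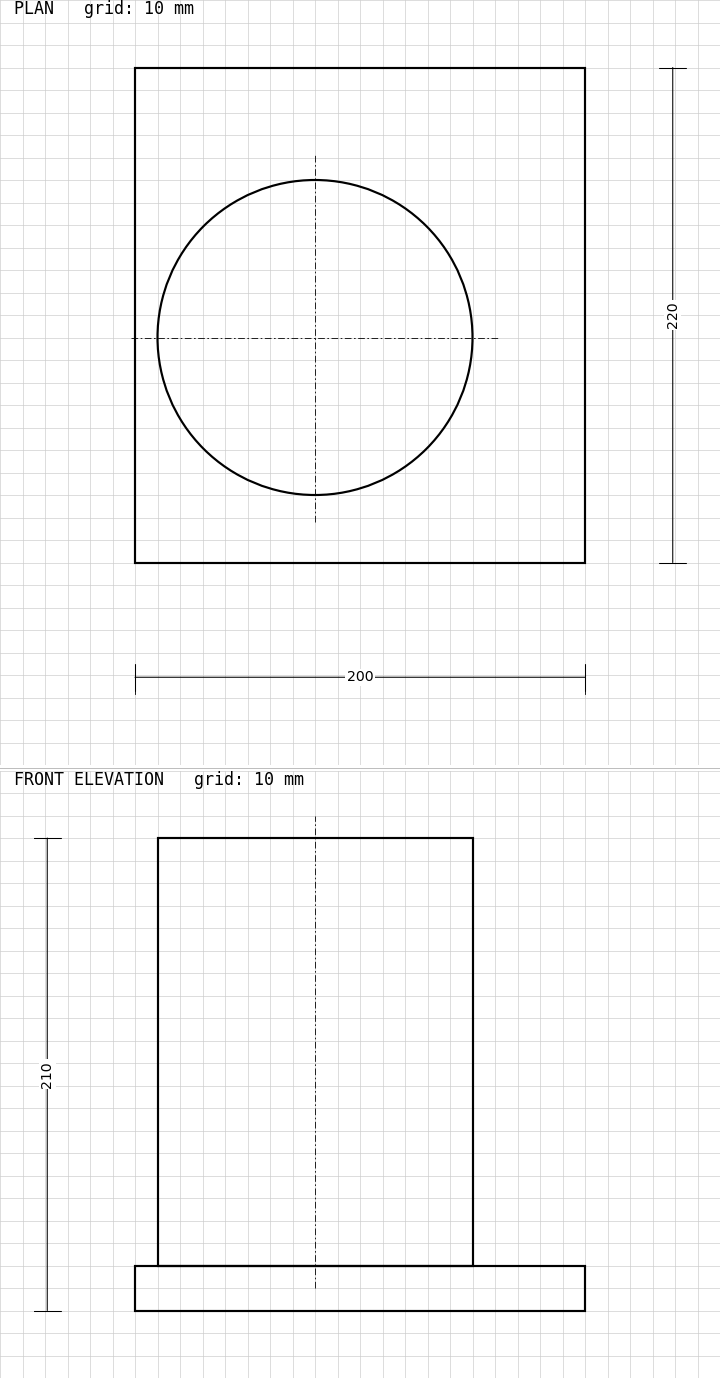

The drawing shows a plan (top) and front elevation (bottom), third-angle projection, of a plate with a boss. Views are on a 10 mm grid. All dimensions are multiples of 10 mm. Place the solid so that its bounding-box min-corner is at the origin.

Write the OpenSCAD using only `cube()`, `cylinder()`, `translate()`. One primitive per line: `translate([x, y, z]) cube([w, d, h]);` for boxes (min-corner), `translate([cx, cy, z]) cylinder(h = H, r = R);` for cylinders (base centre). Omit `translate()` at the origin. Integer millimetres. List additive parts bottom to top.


cube([200, 220, 20]);
translate([80, 100, 20]) cylinder(h = 190, r = 70);
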